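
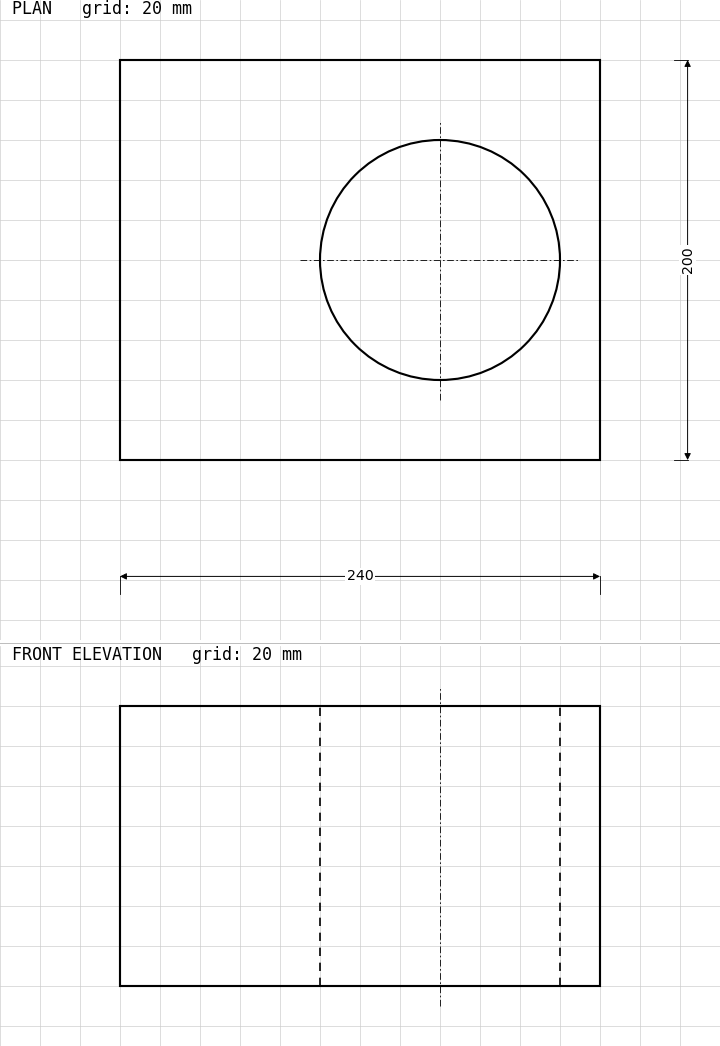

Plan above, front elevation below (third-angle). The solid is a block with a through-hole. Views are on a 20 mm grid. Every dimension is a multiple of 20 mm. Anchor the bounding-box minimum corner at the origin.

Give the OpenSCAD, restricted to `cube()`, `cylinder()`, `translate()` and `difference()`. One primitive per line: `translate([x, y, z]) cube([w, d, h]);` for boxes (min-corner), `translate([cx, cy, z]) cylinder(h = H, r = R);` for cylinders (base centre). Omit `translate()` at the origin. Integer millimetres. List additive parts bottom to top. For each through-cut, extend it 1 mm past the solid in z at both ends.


difference() {
  cube([240, 200, 140]);
  translate([160, 100, -1]) cylinder(h = 142, r = 60);
}


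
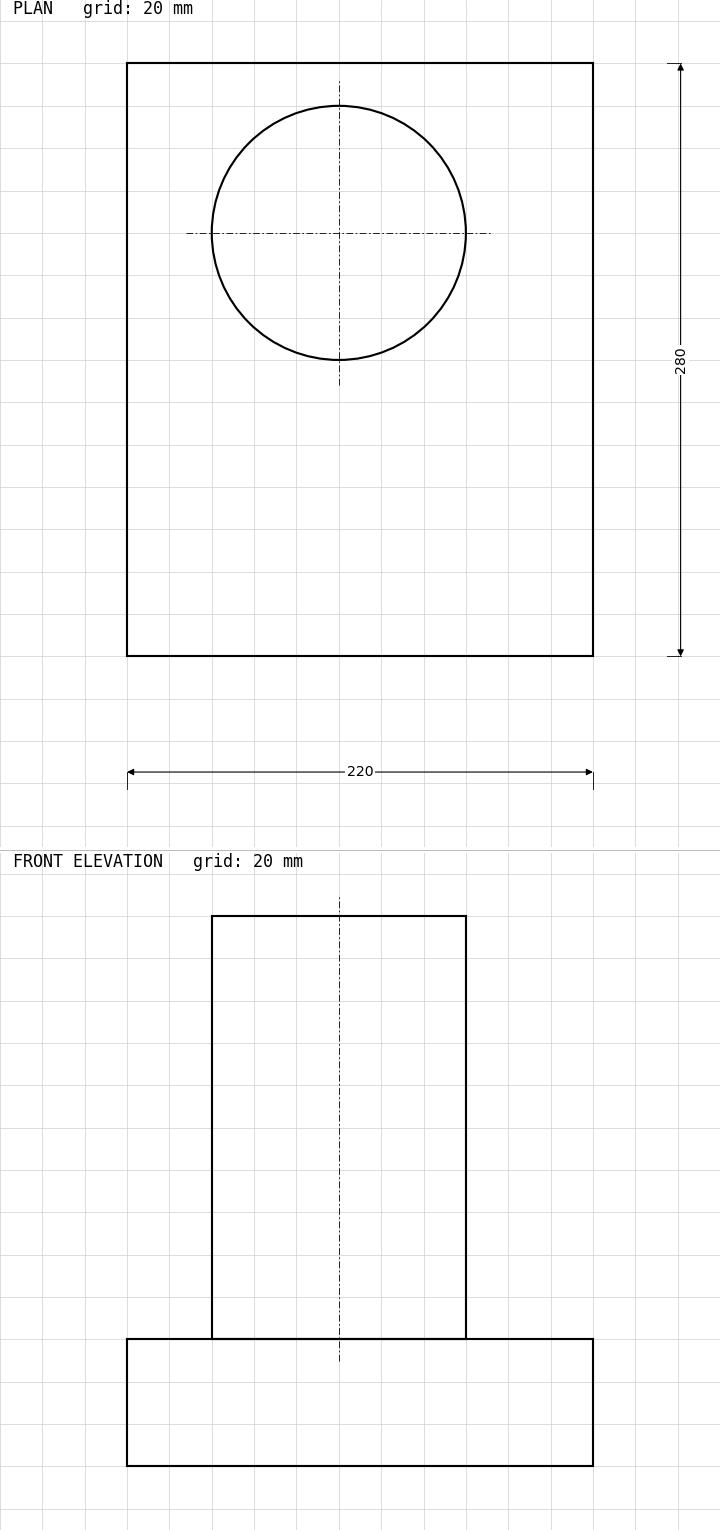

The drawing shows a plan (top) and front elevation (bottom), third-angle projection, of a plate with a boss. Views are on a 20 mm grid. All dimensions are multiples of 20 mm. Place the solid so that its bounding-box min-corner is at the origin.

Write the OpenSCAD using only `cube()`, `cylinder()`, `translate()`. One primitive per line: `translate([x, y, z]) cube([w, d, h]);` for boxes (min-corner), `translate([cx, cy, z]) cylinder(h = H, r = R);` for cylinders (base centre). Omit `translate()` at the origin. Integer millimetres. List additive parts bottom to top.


cube([220, 280, 60]);
translate([100, 200, 60]) cylinder(h = 200, r = 60);


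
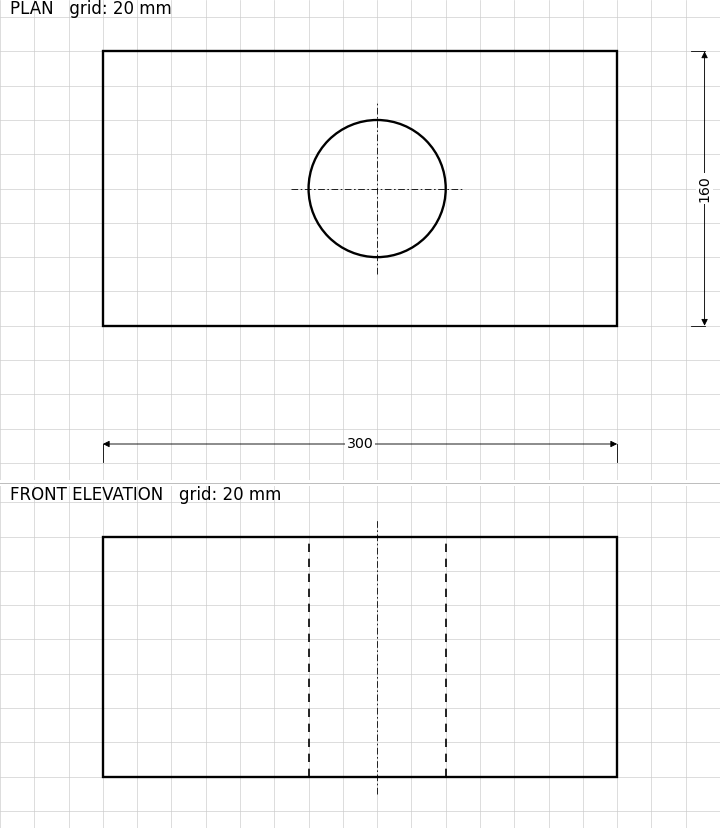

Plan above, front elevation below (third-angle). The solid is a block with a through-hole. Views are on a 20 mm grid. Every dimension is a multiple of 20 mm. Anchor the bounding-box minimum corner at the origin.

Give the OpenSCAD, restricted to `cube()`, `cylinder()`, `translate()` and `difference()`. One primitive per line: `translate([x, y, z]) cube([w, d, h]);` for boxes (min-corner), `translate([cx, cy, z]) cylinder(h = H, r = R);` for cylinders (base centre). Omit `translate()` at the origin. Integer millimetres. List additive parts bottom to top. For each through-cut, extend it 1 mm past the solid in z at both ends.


difference() {
  cube([300, 160, 140]);
  translate([160, 80, -1]) cylinder(h = 142, r = 40);
}


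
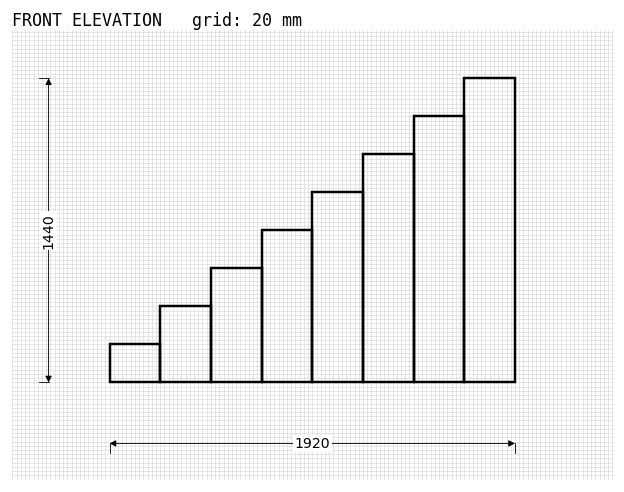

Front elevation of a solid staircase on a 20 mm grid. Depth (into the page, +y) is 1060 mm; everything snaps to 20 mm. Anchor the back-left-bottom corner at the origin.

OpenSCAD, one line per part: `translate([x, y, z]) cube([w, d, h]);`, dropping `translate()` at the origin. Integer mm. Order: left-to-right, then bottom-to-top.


cube([240, 1060, 180]);
translate([240, 0, 0]) cube([240, 1060, 360]);
translate([480, 0, 0]) cube([240, 1060, 540]);
translate([720, 0, 0]) cube([240, 1060, 720]);
translate([960, 0, 0]) cube([240, 1060, 900]);
translate([1200, 0, 0]) cube([240, 1060, 1080]);
translate([1440, 0, 0]) cube([240, 1060, 1260]);
translate([1680, 0, 0]) cube([240, 1060, 1440]);


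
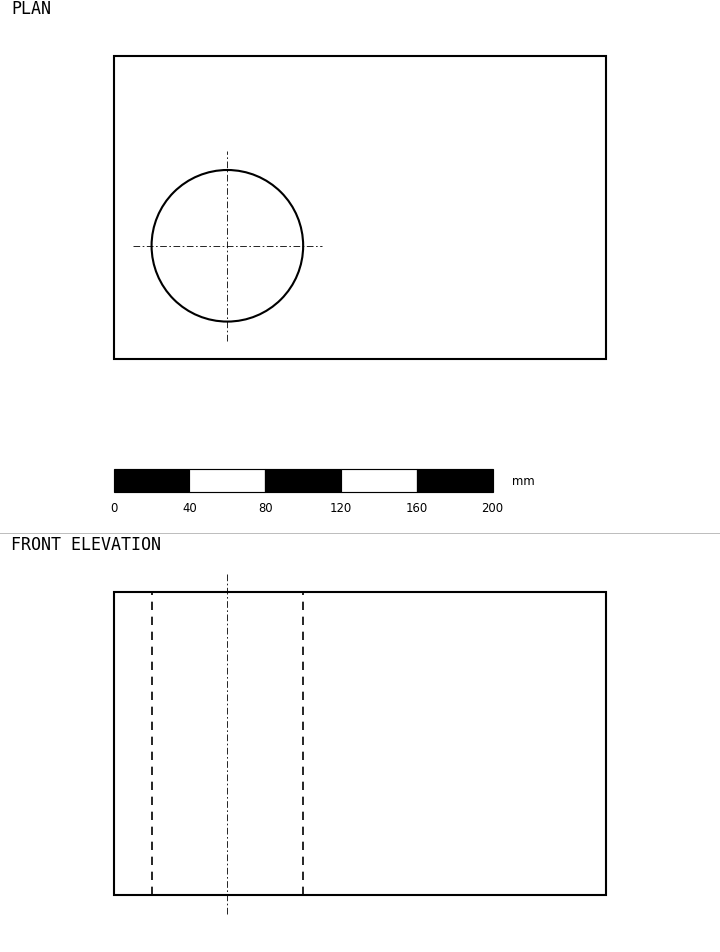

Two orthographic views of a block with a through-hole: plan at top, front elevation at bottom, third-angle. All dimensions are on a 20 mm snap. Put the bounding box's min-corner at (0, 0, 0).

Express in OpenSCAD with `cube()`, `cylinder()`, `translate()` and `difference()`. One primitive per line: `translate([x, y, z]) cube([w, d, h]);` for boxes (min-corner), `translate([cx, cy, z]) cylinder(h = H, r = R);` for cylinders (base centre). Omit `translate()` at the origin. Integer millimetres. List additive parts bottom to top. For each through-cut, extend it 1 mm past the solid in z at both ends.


difference() {
  cube([260, 160, 160]);
  translate([60, 60, -1]) cylinder(h = 162, r = 40);
}


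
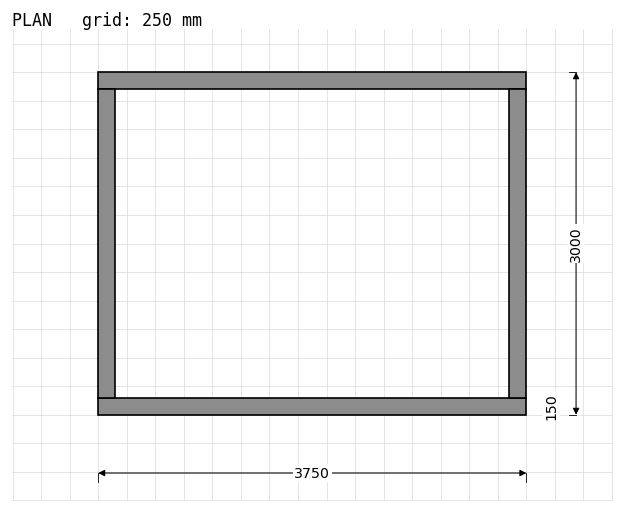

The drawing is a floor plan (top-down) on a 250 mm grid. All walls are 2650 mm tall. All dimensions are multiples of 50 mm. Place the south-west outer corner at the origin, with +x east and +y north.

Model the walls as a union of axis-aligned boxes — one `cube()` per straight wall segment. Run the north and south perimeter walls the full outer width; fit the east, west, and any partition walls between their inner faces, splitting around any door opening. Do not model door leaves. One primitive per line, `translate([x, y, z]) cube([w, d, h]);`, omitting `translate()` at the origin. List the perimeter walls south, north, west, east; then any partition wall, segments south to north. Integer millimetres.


cube([3750, 150, 2650]);
translate([0, 2850, 0]) cube([3750, 150, 2650]);
translate([0, 150, 0]) cube([150, 2700, 2650]);
translate([3600, 150, 0]) cube([150, 2700, 2650]);


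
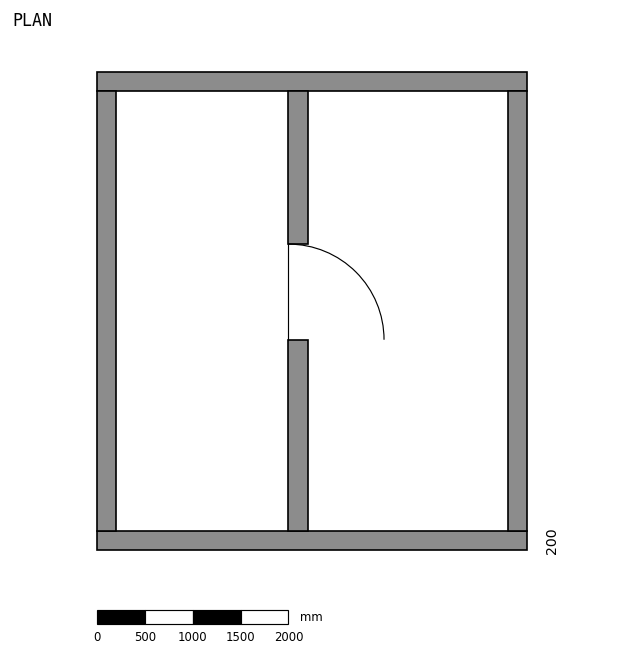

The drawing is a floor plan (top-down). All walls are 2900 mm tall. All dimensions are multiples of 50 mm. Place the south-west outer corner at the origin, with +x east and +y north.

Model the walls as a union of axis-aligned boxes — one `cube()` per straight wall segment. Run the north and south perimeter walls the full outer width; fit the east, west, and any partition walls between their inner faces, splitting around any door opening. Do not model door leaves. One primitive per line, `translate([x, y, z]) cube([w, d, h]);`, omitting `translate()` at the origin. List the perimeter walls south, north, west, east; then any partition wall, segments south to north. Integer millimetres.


cube([4500, 200, 2900]);
translate([0, 4800, 0]) cube([4500, 200, 2900]);
translate([0, 200, 0]) cube([200, 4600, 2900]);
translate([4300, 200, 0]) cube([200, 4600, 2900]);
translate([2000, 200, 0]) cube([200, 2000, 2900]);
translate([2000, 3200, 0]) cube([200, 1600, 2900]);


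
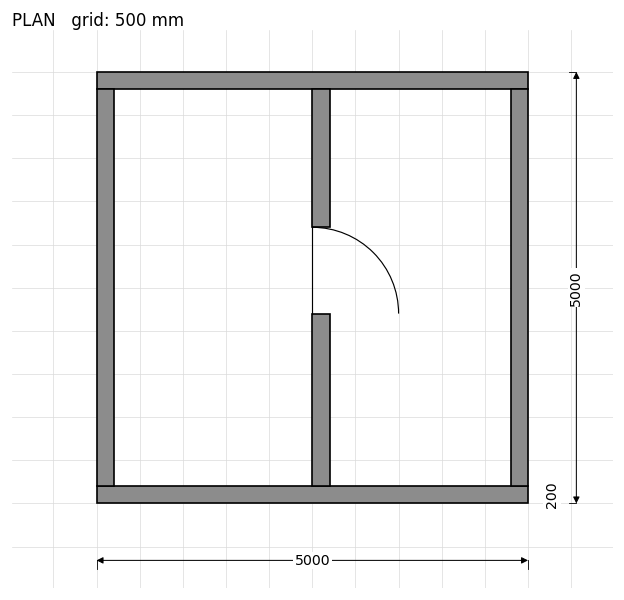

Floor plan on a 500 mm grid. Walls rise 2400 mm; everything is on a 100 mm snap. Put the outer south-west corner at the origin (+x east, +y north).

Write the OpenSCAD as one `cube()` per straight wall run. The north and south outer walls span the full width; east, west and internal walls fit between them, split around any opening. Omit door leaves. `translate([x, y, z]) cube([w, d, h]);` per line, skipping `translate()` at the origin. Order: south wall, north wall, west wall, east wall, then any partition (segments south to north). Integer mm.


cube([5000, 200, 2400]);
translate([0, 4800, 0]) cube([5000, 200, 2400]);
translate([0, 200, 0]) cube([200, 4600, 2400]);
translate([4800, 200, 0]) cube([200, 4600, 2400]);
translate([2500, 200, 0]) cube([200, 2000, 2400]);
translate([2500, 3200, 0]) cube([200, 1600, 2400]);


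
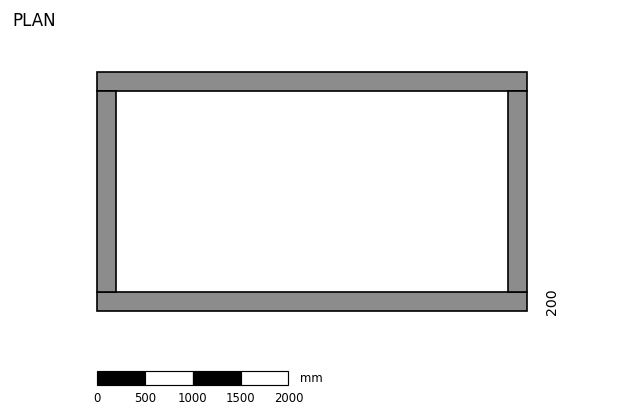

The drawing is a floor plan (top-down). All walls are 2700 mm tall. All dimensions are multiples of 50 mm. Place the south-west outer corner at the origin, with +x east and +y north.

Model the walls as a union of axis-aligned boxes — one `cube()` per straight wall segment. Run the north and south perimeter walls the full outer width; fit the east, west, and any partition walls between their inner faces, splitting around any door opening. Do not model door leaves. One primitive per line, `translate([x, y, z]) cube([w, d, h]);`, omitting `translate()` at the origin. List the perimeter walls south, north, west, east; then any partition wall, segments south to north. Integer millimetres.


cube([4500, 200, 2700]);
translate([0, 2300, 0]) cube([4500, 200, 2700]);
translate([0, 200, 0]) cube([200, 2100, 2700]);
translate([4300, 200, 0]) cube([200, 2100, 2700]);


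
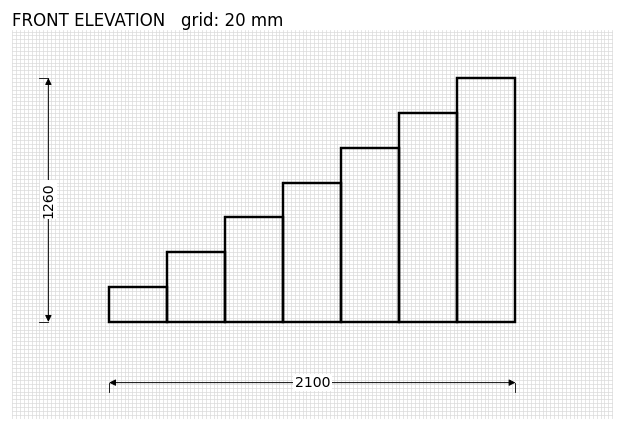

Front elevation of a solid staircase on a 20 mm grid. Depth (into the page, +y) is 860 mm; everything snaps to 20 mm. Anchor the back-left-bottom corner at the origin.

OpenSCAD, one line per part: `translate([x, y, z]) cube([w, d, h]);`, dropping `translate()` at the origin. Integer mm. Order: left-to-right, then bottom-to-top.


cube([300, 860, 180]);
translate([300, 0, 0]) cube([300, 860, 360]);
translate([600, 0, 0]) cube([300, 860, 540]);
translate([900, 0, 0]) cube([300, 860, 720]);
translate([1200, 0, 0]) cube([300, 860, 900]);
translate([1500, 0, 0]) cube([300, 860, 1080]);
translate([1800, 0, 0]) cube([300, 860, 1260]);


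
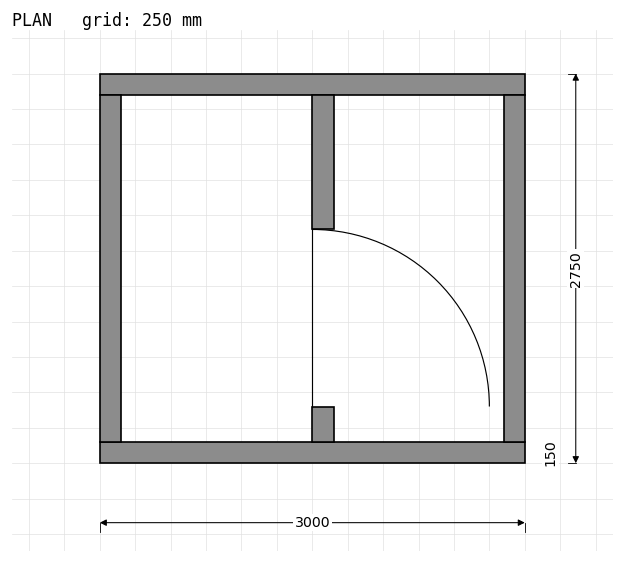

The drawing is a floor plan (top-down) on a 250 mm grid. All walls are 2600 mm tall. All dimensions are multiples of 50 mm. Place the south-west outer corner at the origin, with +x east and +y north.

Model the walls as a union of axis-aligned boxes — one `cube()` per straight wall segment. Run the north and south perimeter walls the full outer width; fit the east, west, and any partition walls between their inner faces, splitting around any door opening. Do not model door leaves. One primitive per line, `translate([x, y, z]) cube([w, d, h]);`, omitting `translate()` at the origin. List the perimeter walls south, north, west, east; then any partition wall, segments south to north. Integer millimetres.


cube([3000, 150, 2600]);
translate([0, 2600, 0]) cube([3000, 150, 2600]);
translate([0, 150, 0]) cube([150, 2450, 2600]);
translate([2850, 150, 0]) cube([150, 2450, 2600]);
translate([1500, 150, 0]) cube([150, 250, 2600]);
translate([1500, 1650, 0]) cube([150, 950, 2600]);


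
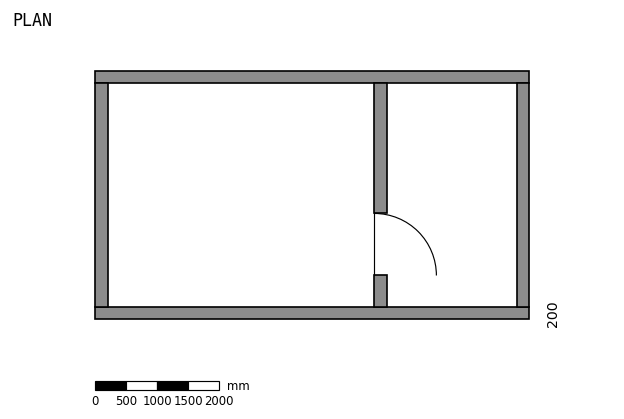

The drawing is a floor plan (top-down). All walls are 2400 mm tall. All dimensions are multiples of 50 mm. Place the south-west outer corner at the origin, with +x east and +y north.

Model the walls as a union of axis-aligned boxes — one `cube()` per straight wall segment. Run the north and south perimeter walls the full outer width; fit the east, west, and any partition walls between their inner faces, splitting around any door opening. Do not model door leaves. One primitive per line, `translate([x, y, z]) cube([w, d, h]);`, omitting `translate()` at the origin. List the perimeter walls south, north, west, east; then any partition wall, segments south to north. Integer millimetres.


cube([7000, 200, 2400]);
translate([0, 3800, 0]) cube([7000, 200, 2400]);
translate([0, 200, 0]) cube([200, 3600, 2400]);
translate([6800, 200, 0]) cube([200, 3600, 2400]);
translate([4500, 200, 0]) cube([200, 500, 2400]);
translate([4500, 1700, 0]) cube([200, 2100, 2400]);


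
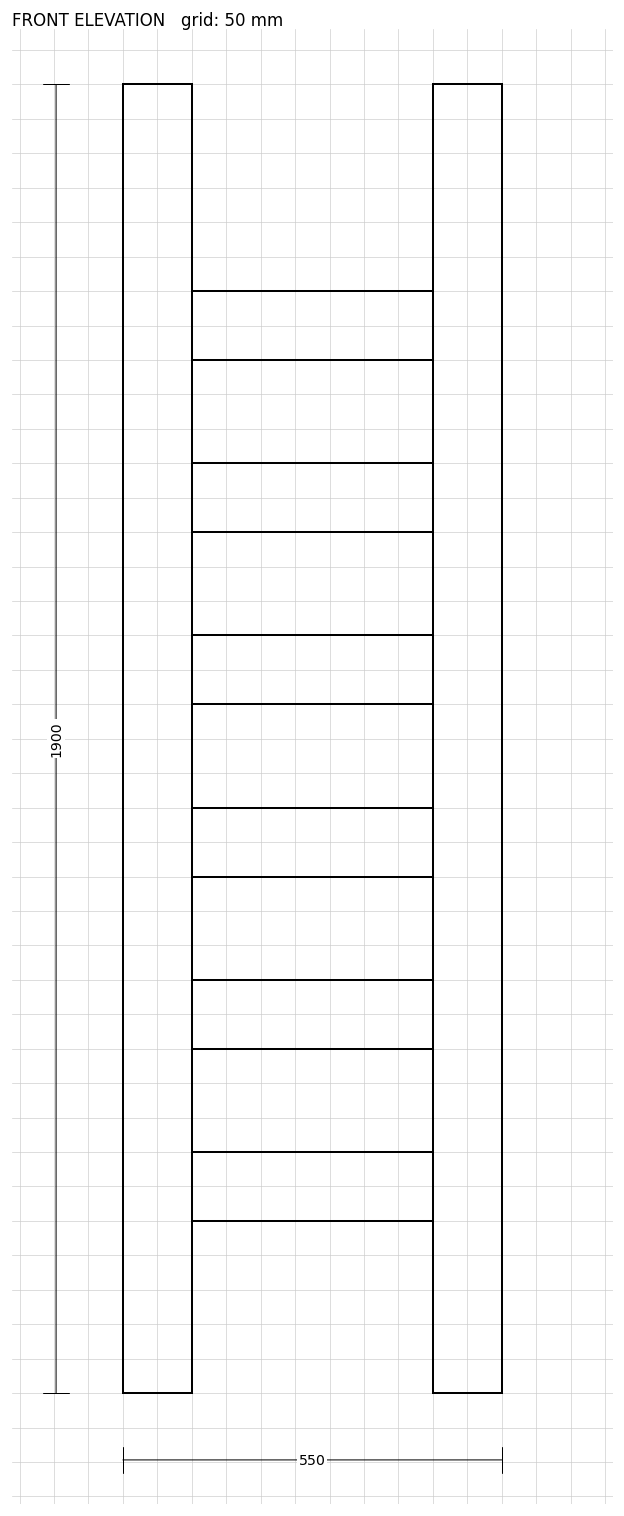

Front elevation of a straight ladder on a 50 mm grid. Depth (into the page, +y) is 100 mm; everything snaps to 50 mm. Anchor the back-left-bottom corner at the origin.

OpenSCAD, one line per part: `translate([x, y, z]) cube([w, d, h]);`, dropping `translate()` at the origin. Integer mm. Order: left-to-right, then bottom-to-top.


cube([100, 100, 1900]);
translate([100, 0, 250]) cube([350, 100, 100]);
translate([100, 0, 500]) cube([350, 100, 100]);
translate([100, 0, 750]) cube([350, 100, 100]);
translate([100, 0, 1000]) cube([350, 100, 100]);
translate([100, 0, 1250]) cube([350, 100, 100]);
translate([100, 0, 1500]) cube([350, 100, 100]);
translate([450, 0, 0]) cube([100, 100, 1900]);


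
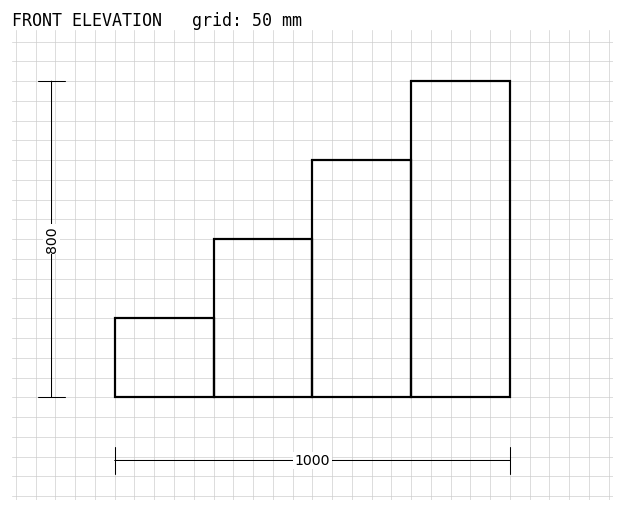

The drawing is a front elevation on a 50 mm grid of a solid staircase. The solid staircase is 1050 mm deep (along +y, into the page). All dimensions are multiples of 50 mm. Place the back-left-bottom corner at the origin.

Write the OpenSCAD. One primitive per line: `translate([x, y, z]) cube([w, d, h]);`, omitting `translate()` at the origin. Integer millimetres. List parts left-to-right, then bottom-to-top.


cube([250, 1050, 200]);
translate([250, 0, 0]) cube([250, 1050, 400]);
translate([500, 0, 0]) cube([250, 1050, 600]);
translate([750, 0, 0]) cube([250, 1050, 800]);


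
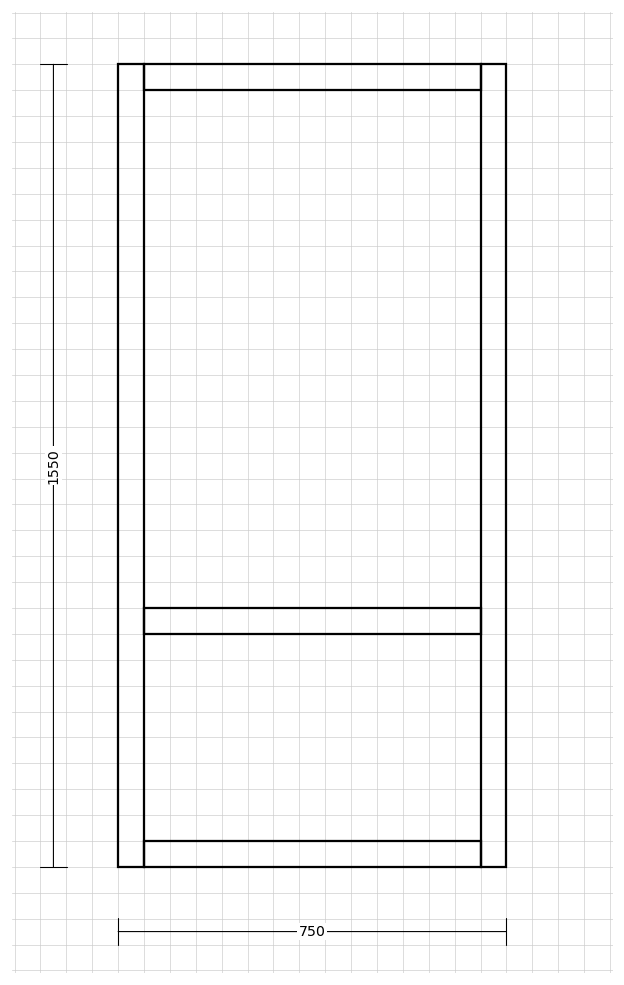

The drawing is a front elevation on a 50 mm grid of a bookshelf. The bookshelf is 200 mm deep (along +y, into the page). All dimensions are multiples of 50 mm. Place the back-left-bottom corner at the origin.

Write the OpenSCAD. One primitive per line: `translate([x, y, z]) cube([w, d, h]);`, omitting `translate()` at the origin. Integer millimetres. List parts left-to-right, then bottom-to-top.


cube([50, 200, 1550]);
translate([50, 0, 0]) cube([650, 200, 50]);
translate([50, 0, 450]) cube([650, 200, 50]);
translate([50, 0, 1500]) cube([650, 200, 50]);
translate([700, 0, 0]) cube([50, 200, 1550]);


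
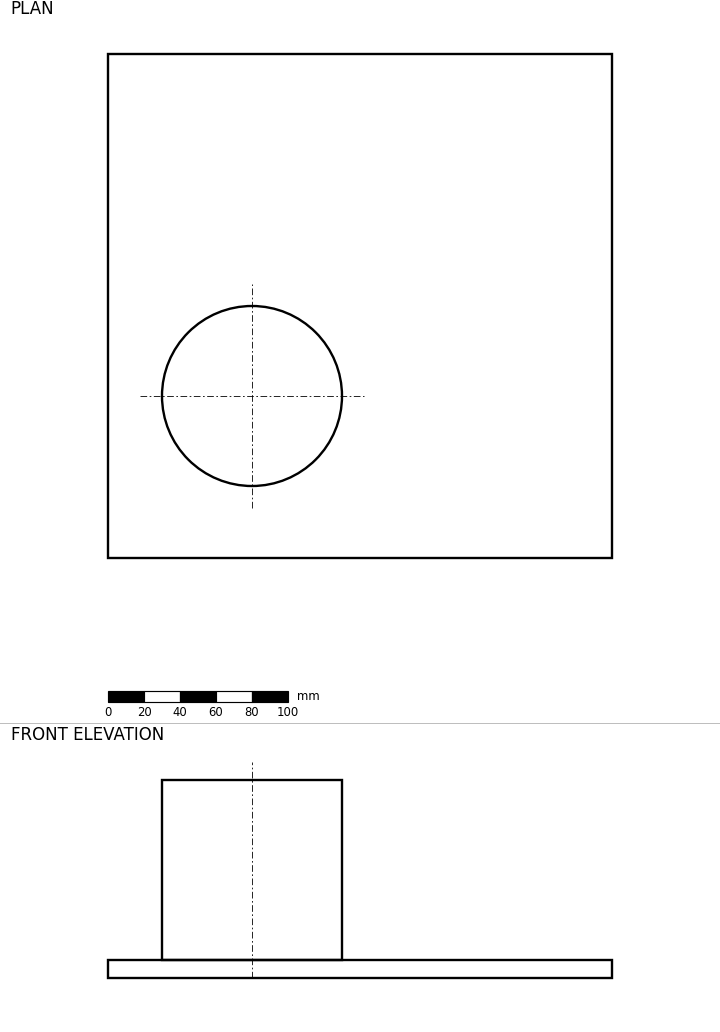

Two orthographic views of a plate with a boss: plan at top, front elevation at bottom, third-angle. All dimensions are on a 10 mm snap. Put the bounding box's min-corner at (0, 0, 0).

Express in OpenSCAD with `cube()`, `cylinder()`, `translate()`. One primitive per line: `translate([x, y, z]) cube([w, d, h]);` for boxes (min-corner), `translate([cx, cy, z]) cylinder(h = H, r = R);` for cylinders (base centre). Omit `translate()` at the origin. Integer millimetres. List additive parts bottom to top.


cube([280, 280, 10]);
translate([80, 90, 10]) cylinder(h = 100, r = 50);


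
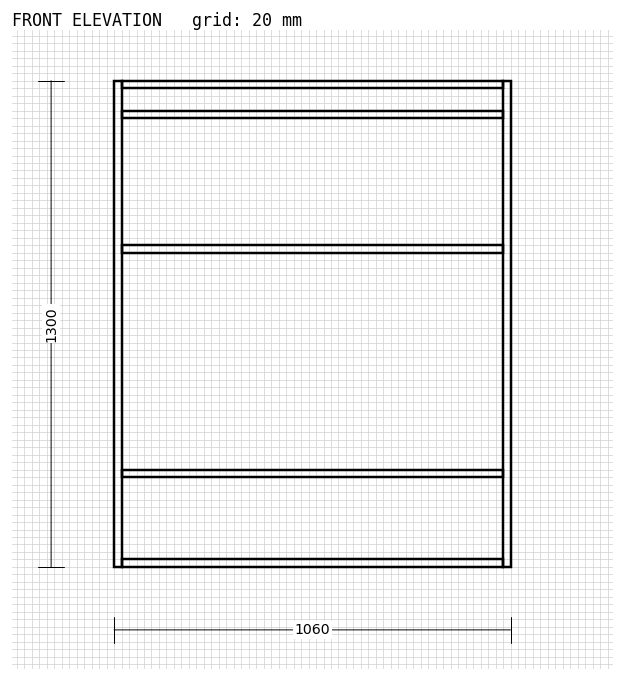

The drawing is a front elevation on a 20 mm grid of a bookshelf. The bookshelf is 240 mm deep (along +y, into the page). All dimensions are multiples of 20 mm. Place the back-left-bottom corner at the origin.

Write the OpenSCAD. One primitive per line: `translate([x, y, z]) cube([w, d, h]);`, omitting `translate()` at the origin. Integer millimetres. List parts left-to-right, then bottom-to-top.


cube([20, 240, 1300]);
translate([20, 0, 0]) cube([1020, 240, 20]);
translate([20, 0, 240]) cube([1020, 240, 20]);
translate([20, 0, 840]) cube([1020, 240, 20]);
translate([20, 0, 1200]) cube([1020, 240, 20]);
translate([20, 0, 1280]) cube([1020, 240, 20]);
translate([1040, 0, 0]) cube([20, 240, 1300]);


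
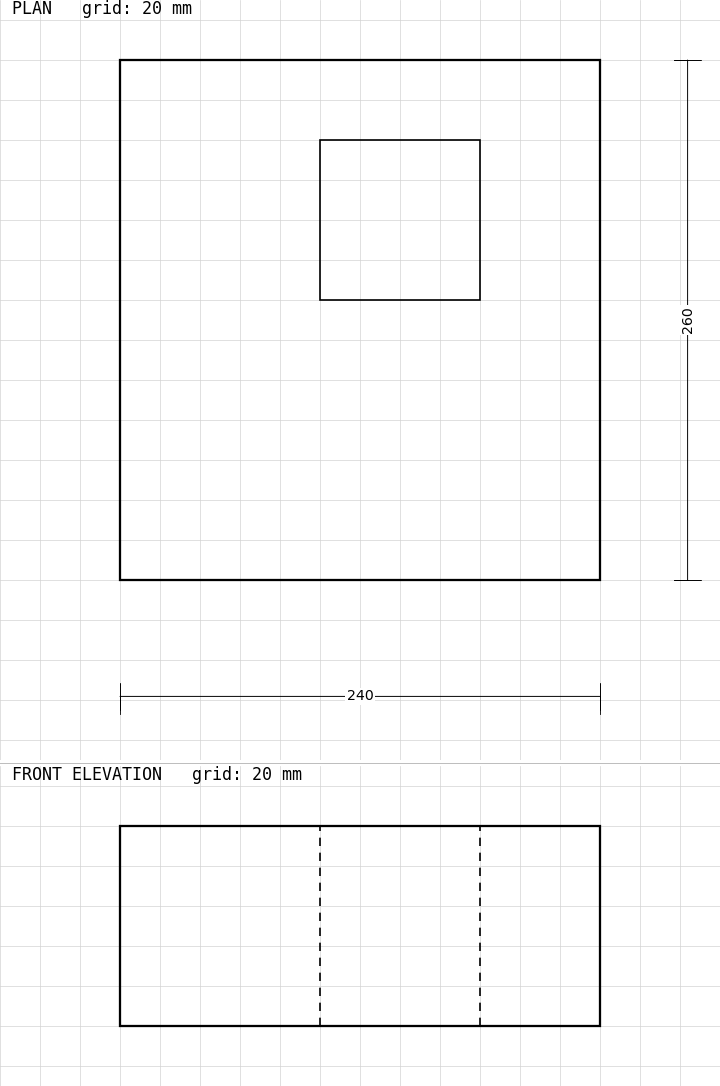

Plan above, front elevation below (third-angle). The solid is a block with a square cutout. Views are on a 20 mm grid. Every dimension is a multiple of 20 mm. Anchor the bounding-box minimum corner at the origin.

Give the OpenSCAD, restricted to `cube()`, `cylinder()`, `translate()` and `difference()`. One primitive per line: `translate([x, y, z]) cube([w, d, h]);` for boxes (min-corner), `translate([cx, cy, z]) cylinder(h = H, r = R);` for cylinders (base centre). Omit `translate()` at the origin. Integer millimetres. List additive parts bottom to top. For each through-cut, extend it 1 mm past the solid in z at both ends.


difference() {
  cube([240, 260, 100]);
  translate([100, 140, -1]) cube([80, 80, 102]);
}


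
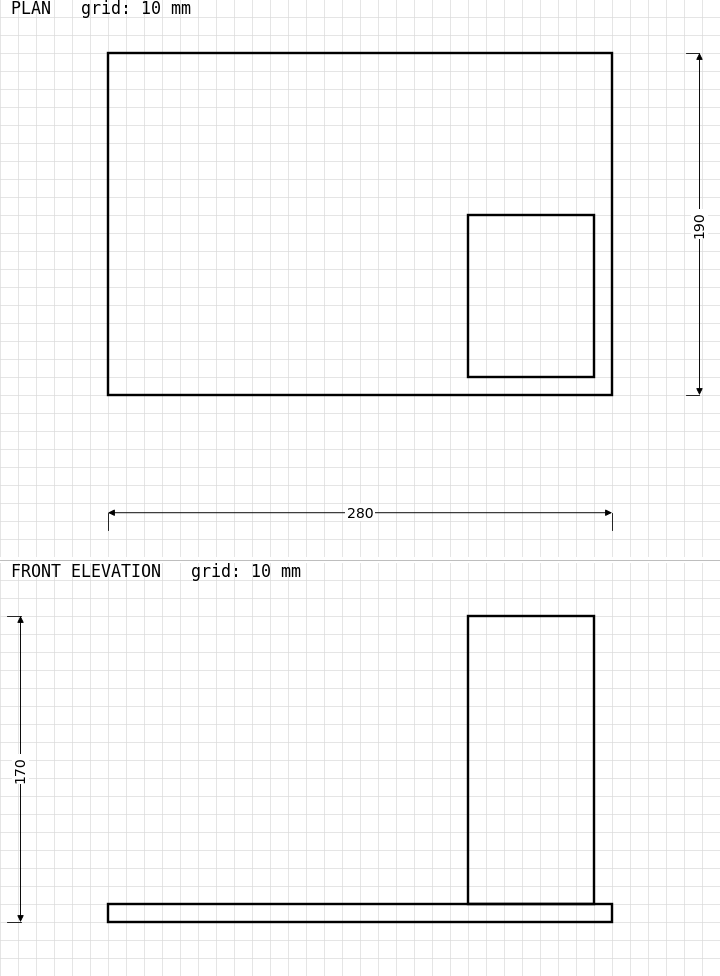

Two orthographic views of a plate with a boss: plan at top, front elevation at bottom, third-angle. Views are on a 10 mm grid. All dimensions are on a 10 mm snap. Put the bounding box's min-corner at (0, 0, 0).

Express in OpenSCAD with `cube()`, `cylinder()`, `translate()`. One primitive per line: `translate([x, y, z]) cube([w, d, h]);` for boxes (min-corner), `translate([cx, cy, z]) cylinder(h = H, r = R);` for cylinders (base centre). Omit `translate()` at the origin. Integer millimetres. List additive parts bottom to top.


cube([280, 190, 10]);
translate([200, 10, 10]) cube([70, 90, 160]);


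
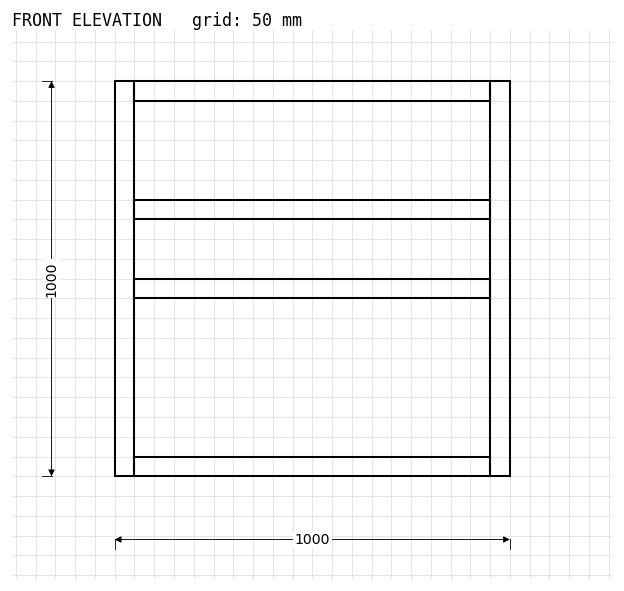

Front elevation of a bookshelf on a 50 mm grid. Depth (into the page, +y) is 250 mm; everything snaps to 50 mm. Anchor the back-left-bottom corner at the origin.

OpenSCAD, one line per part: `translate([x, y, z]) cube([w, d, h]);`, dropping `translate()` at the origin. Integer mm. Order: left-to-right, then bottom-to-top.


cube([50, 250, 1000]);
translate([50, 0, 0]) cube([900, 250, 50]);
translate([50, 0, 450]) cube([900, 250, 50]);
translate([50, 0, 650]) cube([900, 250, 50]);
translate([50, 0, 950]) cube([900, 250, 50]);
translate([950, 0, 0]) cube([50, 250, 1000]);


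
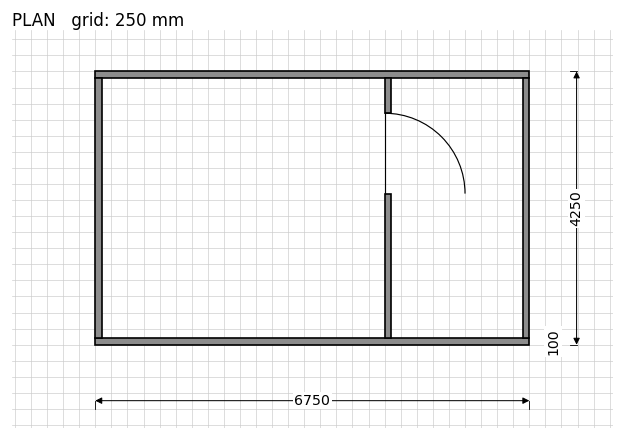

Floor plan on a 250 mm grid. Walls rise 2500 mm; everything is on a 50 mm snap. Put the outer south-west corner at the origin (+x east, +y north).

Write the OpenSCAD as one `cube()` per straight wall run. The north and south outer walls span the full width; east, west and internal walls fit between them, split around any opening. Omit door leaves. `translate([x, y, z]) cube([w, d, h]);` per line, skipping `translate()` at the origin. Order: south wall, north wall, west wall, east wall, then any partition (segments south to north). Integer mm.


cube([6750, 100, 2500]);
translate([0, 4150, 0]) cube([6750, 100, 2500]);
translate([0, 100, 0]) cube([100, 4050, 2500]);
translate([6650, 100, 0]) cube([100, 4050, 2500]);
translate([4500, 100, 0]) cube([100, 2250, 2500]);
translate([4500, 3600, 0]) cube([100, 550, 2500]);


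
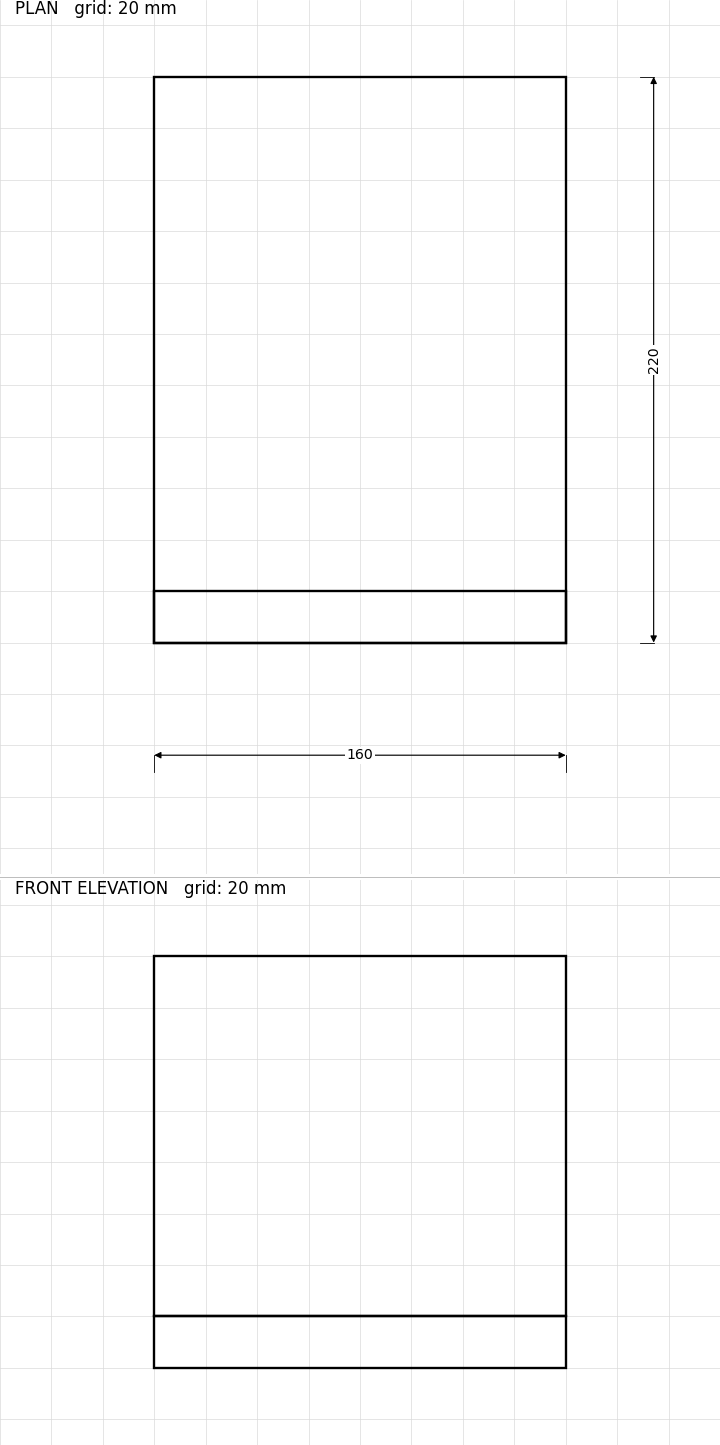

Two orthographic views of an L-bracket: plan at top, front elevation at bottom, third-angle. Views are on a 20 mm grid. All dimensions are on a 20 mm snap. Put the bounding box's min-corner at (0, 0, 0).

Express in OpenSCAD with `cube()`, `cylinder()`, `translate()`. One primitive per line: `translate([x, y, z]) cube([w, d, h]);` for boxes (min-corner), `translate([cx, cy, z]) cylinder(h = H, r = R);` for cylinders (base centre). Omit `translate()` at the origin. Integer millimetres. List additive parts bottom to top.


cube([160, 220, 20]);
translate([0, 0, 20]) cube([160, 20, 140]);


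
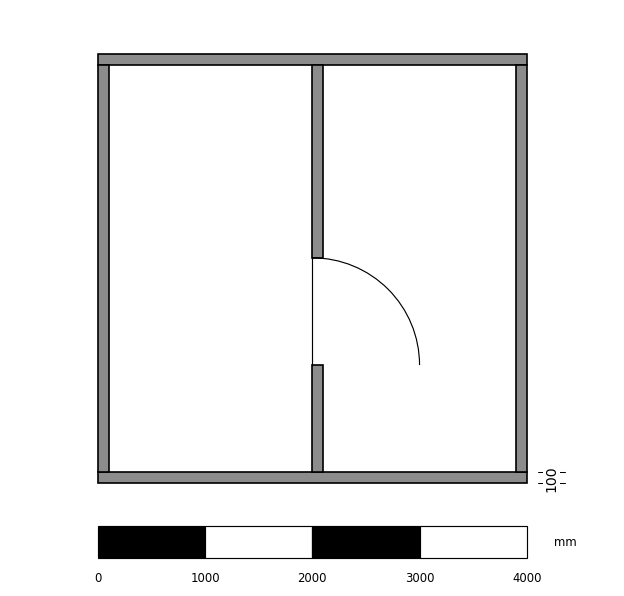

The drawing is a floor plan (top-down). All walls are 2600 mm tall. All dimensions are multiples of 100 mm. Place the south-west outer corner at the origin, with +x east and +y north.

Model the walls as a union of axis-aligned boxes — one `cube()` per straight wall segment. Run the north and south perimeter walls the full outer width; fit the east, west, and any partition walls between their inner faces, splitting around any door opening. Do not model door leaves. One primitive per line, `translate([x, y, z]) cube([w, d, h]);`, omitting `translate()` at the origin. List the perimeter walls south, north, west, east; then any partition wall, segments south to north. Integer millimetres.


cube([4000, 100, 2600]);
translate([0, 3900, 0]) cube([4000, 100, 2600]);
translate([0, 100, 0]) cube([100, 3800, 2600]);
translate([3900, 100, 0]) cube([100, 3800, 2600]);
translate([2000, 100, 0]) cube([100, 1000, 2600]);
translate([2000, 2100, 0]) cube([100, 1800, 2600]);


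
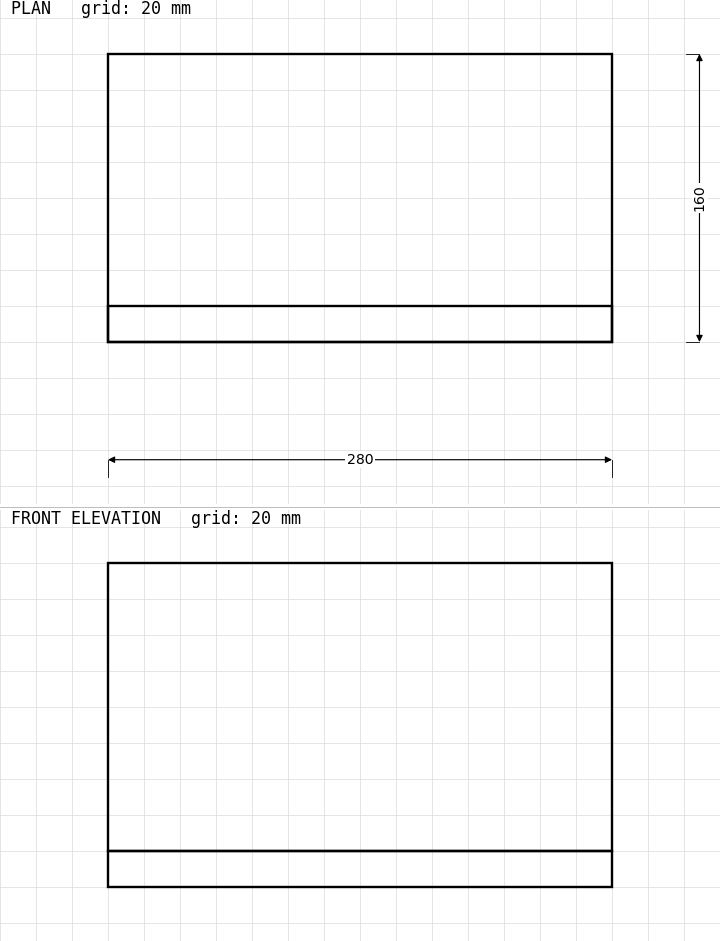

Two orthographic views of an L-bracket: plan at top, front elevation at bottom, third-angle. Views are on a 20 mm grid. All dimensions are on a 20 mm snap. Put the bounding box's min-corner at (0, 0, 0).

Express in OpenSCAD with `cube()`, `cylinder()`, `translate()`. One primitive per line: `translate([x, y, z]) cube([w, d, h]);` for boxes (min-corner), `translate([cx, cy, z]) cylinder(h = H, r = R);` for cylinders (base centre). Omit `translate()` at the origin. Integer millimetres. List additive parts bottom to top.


cube([280, 160, 20]);
translate([0, 0, 20]) cube([280, 20, 160]);


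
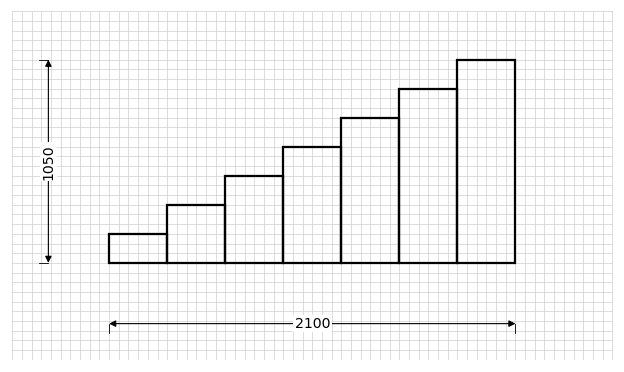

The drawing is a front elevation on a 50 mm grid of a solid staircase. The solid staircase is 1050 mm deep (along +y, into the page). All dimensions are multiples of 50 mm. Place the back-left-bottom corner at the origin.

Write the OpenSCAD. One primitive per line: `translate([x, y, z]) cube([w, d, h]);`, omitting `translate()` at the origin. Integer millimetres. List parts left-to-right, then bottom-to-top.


cube([300, 1050, 150]);
translate([300, 0, 0]) cube([300, 1050, 300]);
translate([600, 0, 0]) cube([300, 1050, 450]);
translate([900, 0, 0]) cube([300, 1050, 600]);
translate([1200, 0, 0]) cube([300, 1050, 750]);
translate([1500, 0, 0]) cube([300, 1050, 900]);
translate([1800, 0, 0]) cube([300, 1050, 1050]);


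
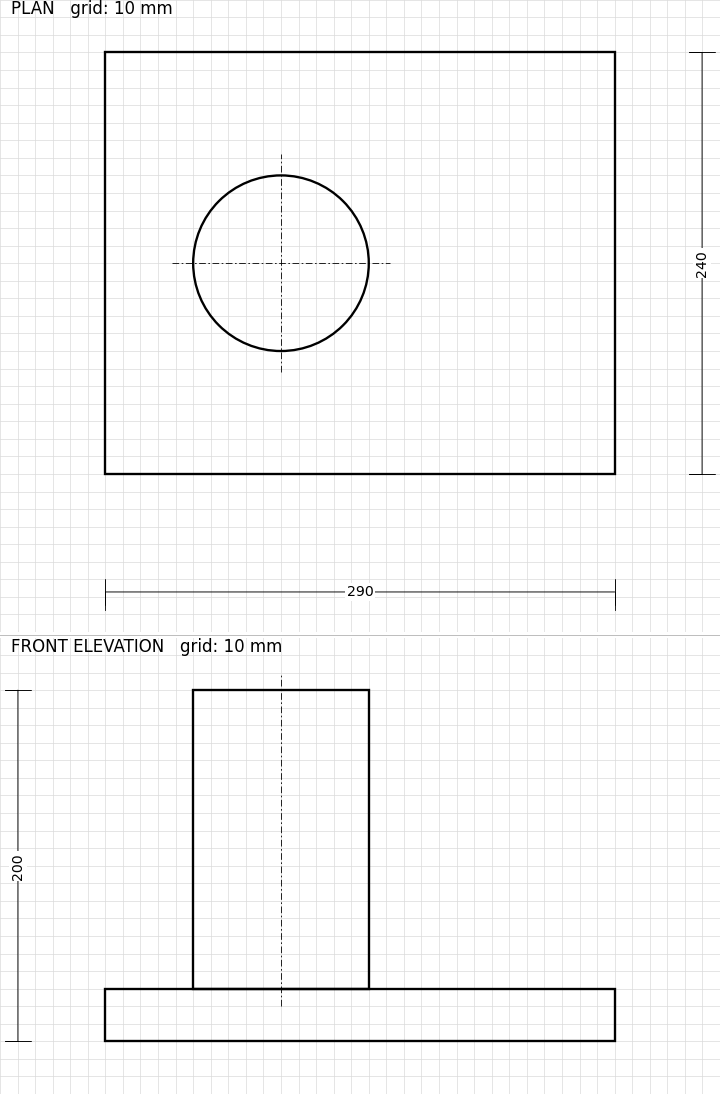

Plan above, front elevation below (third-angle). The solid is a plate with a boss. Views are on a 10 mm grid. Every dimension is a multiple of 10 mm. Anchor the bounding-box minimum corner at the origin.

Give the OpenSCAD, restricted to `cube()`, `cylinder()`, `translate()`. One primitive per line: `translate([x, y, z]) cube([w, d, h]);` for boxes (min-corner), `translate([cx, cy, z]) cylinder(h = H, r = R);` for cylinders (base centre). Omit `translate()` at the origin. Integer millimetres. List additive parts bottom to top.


cube([290, 240, 30]);
translate([100, 120, 30]) cylinder(h = 170, r = 50);


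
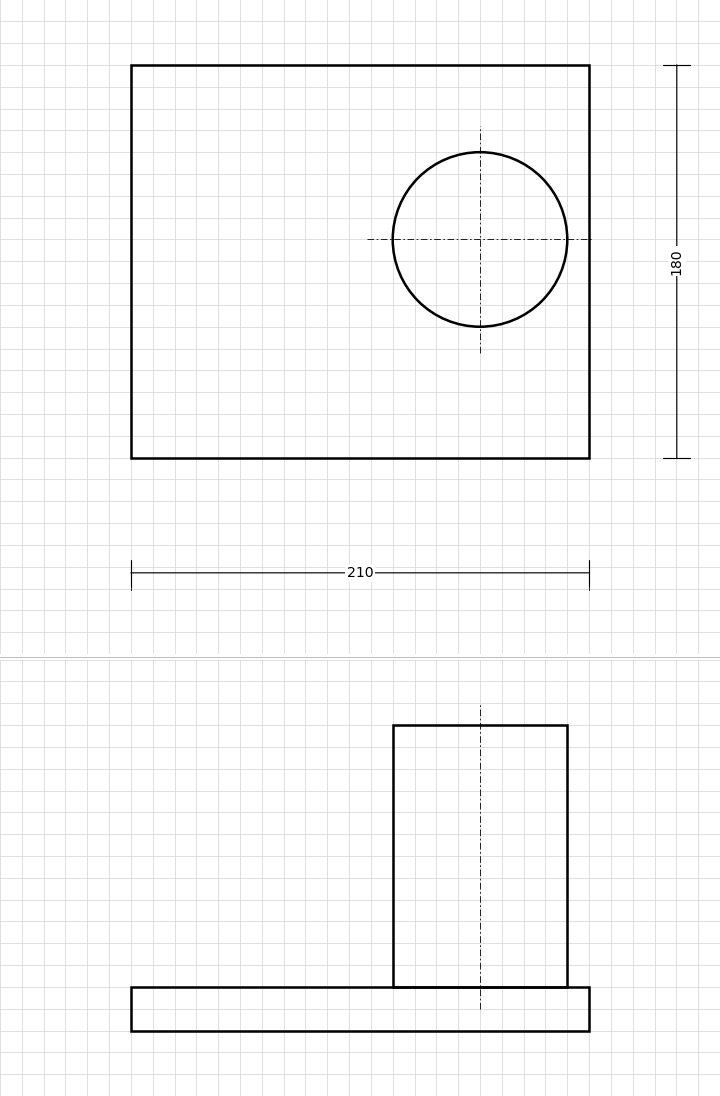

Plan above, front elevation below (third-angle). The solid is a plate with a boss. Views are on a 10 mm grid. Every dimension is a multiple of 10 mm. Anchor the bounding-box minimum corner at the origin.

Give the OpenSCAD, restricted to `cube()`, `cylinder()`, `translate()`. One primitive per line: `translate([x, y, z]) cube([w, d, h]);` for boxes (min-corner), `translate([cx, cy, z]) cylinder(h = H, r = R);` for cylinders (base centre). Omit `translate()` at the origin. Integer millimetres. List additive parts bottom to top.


cube([210, 180, 20]);
translate([160, 100, 20]) cylinder(h = 120, r = 40);


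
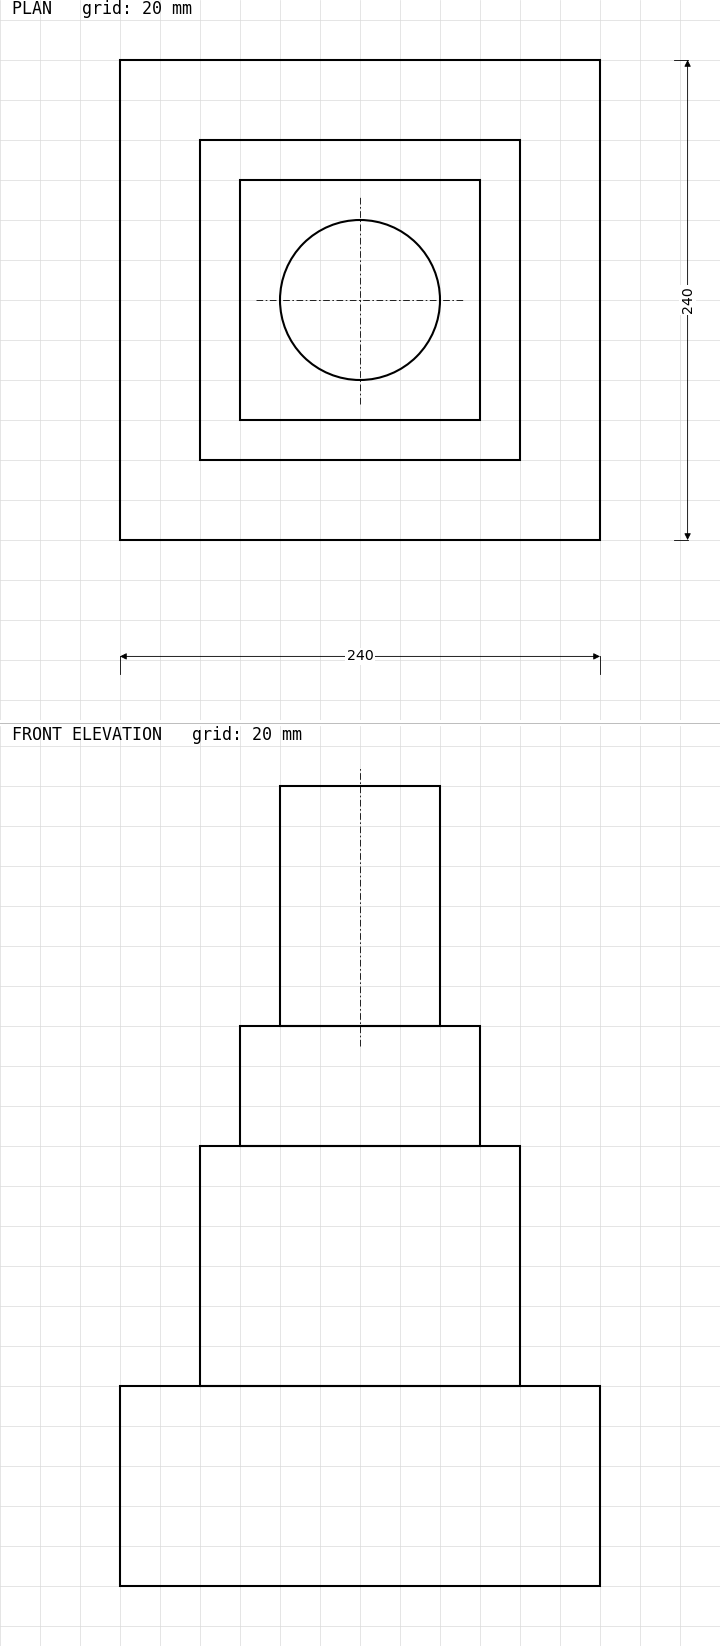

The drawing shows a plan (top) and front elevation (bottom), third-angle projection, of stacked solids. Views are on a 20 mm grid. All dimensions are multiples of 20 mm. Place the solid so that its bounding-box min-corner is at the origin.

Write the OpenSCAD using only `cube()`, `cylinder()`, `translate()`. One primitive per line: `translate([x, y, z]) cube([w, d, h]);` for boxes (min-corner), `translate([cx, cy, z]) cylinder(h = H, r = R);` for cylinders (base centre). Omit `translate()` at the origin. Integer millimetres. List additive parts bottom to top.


cube([240, 240, 100]);
translate([40, 40, 100]) cube([160, 160, 120]);
translate([60, 60, 220]) cube([120, 120, 60]);
translate([120, 120, 280]) cylinder(h = 120, r = 40);


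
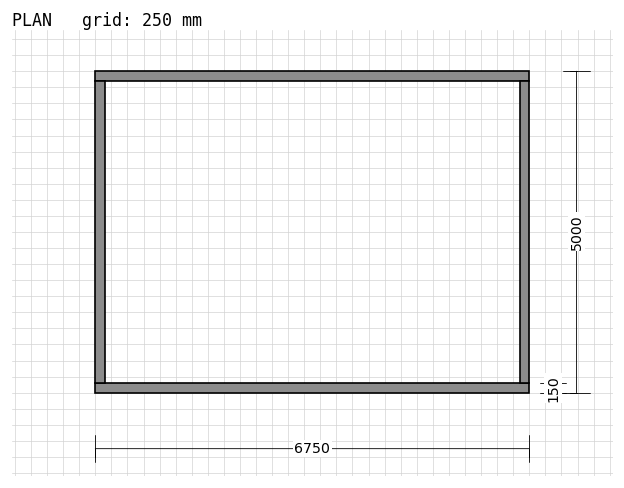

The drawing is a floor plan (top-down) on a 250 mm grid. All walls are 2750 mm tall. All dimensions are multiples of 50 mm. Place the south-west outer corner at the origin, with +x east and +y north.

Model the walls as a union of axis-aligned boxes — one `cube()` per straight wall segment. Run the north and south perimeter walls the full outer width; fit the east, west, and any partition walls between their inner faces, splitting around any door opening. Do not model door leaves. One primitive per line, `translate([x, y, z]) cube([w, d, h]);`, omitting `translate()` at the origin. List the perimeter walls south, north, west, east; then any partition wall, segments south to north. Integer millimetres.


cube([6750, 150, 2750]);
translate([0, 4850, 0]) cube([6750, 150, 2750]);
translate([0, 150, 0]) cube([150, 4700, 2750]);
translate([6600, 150, 0]) cube([150, 4700, 2750]);


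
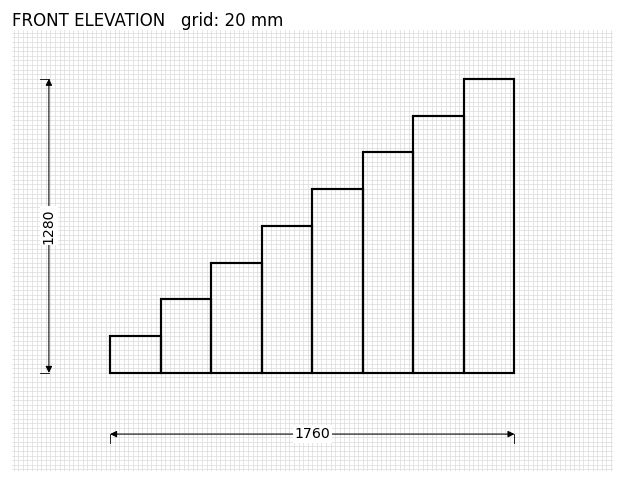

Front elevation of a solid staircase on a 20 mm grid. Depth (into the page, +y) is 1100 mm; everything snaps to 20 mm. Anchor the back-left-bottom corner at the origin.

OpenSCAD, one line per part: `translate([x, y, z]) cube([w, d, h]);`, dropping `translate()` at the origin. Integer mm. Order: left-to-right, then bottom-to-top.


cube([220, 1100, 160]);
translate([220, 0, 0]) cube([220, 1100, 320]);
translate([440, 0, 0]) cube([220, 1100, 480]);
translate([660, 0, 0]) cube([220, 1100, 640]);
translate([880, 0, 0]) cube([220, 1100, 800]);
translate([1100, 0, 0]) cube([220, 1100, 960]);
translate([1320, 0, 0]) cube([220, 1100, 1120]);
translate([1540, 0, 0]) cube([220, 1100, 1280]);


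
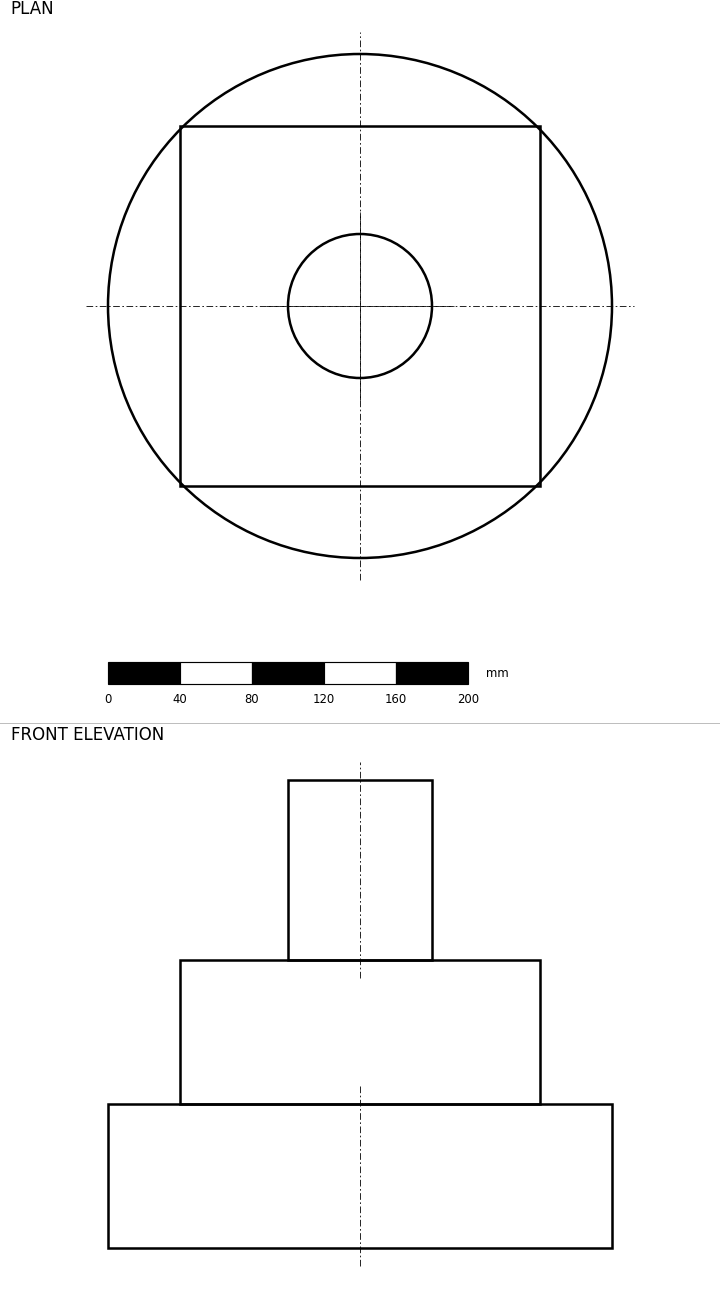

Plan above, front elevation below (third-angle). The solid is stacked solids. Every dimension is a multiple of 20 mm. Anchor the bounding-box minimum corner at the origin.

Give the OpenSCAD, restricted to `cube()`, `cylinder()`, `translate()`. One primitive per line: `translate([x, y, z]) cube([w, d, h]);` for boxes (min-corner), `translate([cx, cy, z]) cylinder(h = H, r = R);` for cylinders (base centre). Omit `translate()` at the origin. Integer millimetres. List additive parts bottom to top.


translate([140, 140, 0]) cylinder(h = 80, r = 140);
translate([40, 40, 80]) cube([200, 200, 80]);
translate([140, 140, 160]) cylinder(h = 100, r = 40);


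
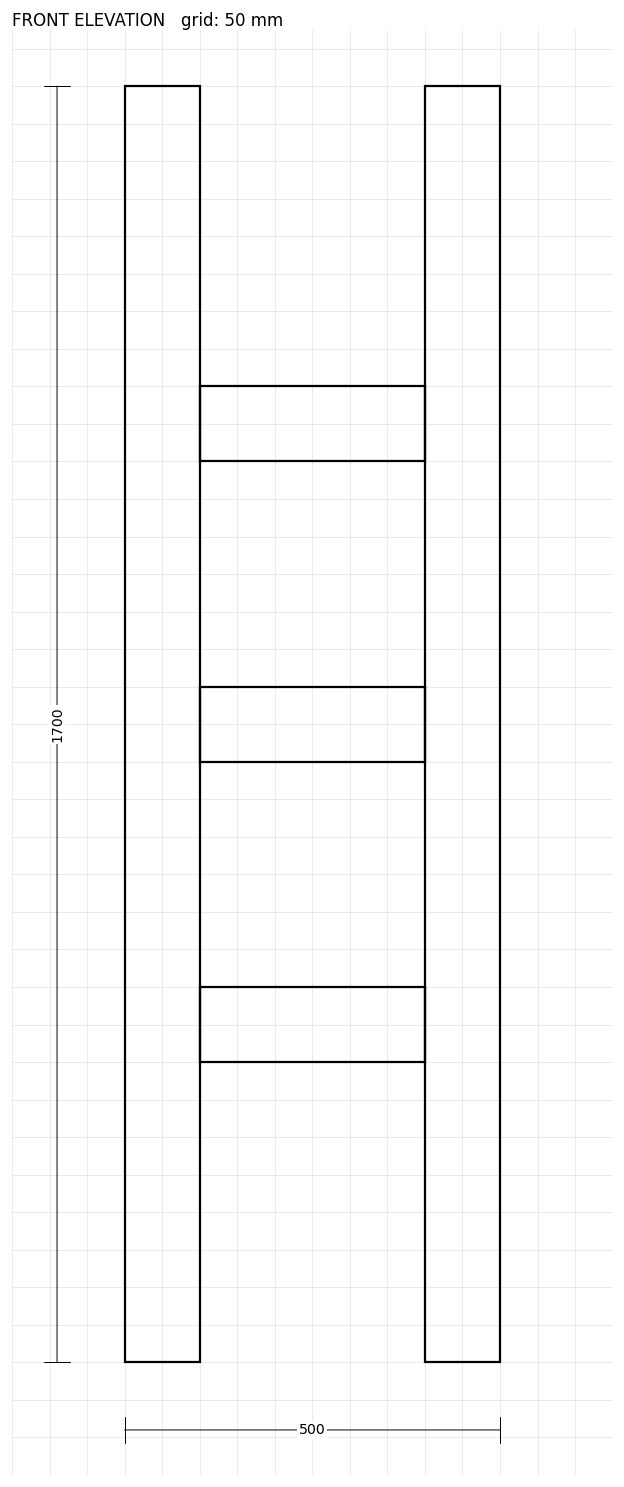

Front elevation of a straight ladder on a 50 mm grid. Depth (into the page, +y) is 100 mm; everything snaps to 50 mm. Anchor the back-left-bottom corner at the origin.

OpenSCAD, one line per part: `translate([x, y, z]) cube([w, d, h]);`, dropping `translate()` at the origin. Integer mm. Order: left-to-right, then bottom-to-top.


cube([100, 100, 1700]);
translate([100, 0, 400]) cube([300, 100, 100]);
translate([100, 0, 800]) cube([300, 100, 100]);
translate([100, 0, 1200]) cube([300, 100, 100]);
translate([400, 0, 0]) cube([100, 100, 1700]);


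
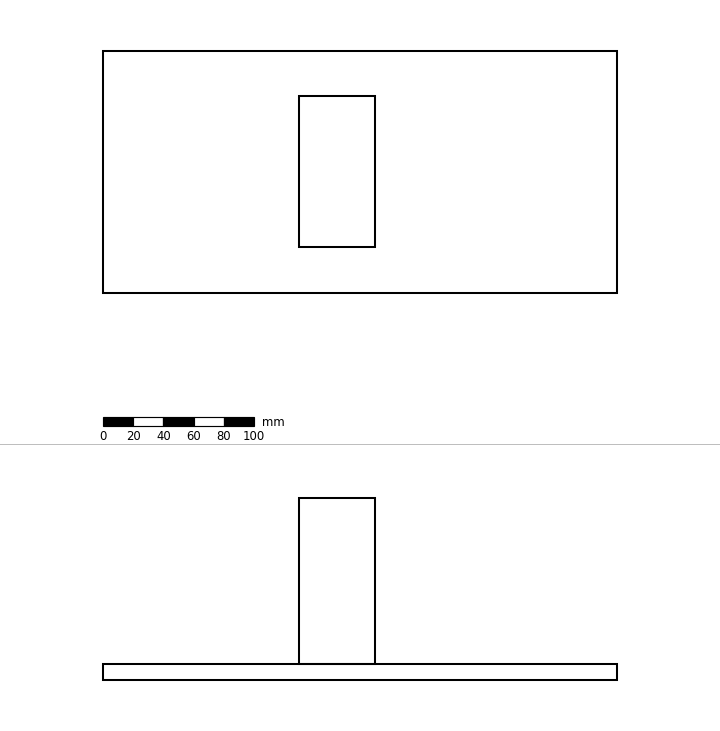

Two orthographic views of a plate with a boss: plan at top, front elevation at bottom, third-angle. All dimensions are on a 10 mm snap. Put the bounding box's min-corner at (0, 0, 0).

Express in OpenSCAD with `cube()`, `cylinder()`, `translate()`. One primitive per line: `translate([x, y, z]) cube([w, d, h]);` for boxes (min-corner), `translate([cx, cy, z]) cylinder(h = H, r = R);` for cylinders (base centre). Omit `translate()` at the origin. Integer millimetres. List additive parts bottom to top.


cube([340, 160, 10]);
translate([130, 30, 10]) cube([50, 100, 110]);


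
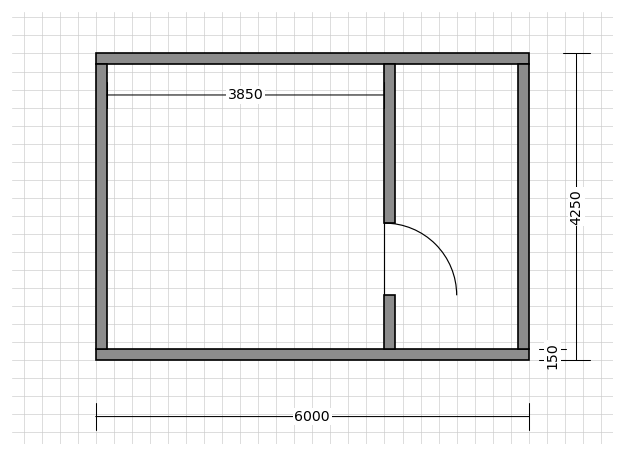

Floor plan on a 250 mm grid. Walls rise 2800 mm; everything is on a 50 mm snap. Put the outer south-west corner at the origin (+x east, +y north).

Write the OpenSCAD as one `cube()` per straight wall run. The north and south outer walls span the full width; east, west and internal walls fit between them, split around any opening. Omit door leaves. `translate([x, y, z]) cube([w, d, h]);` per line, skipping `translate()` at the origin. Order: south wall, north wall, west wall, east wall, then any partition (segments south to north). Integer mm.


cube([6000, 150, 2800]);
translate([0, 4100, 0]) cube([6000, 150, 2800]);
translate([0, 150, 0]) cube([150, 3950, 2800]);
translate([5850, 150, 0]) cube([150, 3950, 2800]);
translate([4000, 150, 0]) cube([150, 750, 2800]);
translate([4000, 1900, 0]) cube([150, 2200, 2800]);


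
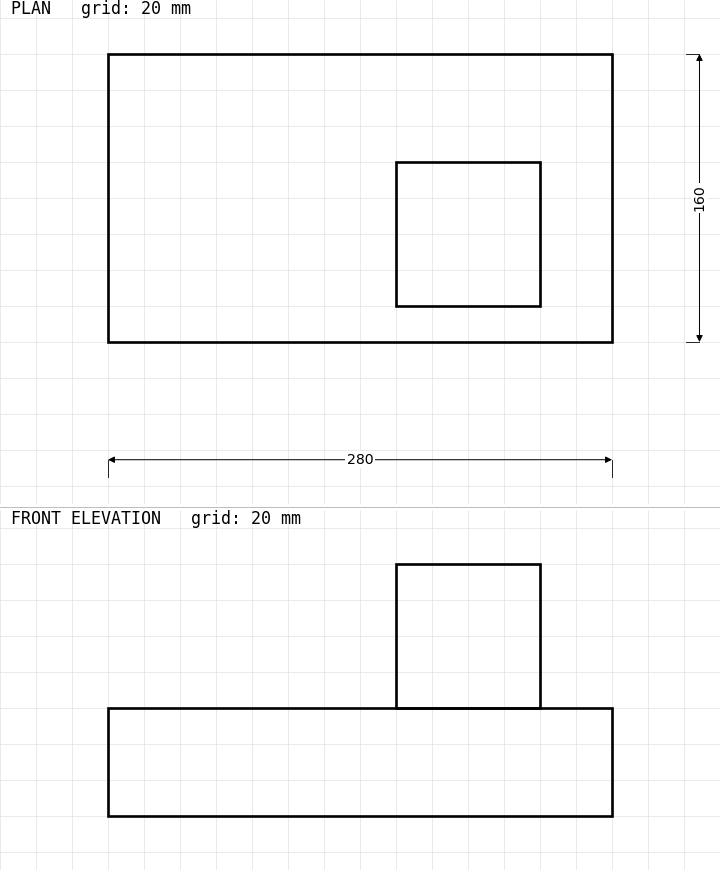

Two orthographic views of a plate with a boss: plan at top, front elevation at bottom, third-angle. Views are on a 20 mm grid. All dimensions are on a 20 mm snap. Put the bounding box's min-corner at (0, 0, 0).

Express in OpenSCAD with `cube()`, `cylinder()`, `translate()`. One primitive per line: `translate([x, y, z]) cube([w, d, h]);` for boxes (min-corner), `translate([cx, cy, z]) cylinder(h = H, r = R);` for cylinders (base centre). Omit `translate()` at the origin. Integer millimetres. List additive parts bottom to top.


cube([280, 160, 60]);
translate([160, 20, 60]) cube([80, 80, 80]);


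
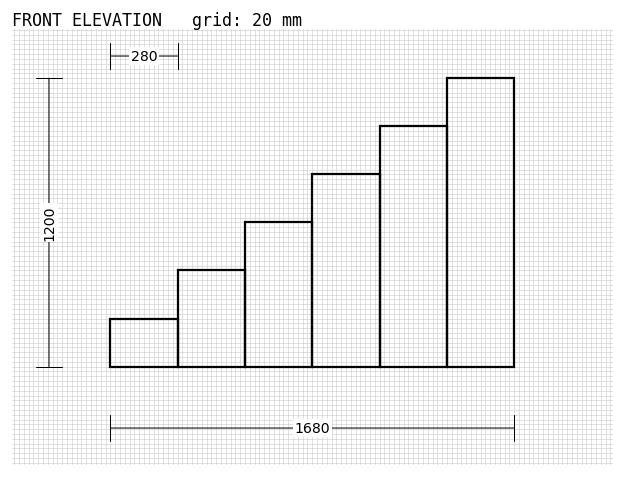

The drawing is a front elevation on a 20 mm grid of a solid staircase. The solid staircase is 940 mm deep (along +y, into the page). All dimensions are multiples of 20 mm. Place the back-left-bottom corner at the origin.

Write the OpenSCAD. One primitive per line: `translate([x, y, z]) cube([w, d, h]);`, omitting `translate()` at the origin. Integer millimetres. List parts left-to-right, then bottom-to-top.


cube([280, 940, 200]);
translate([280, 0, 0]) cube([280, 940, 400]);
translate([560, 0, 0]) cube([280, 940, 600]);
translate([840, 0, 0]) cube([280, 940, 800]);
translate([1120, 0, 0]) cube([280, 940, 1000]);
translate([1400, 0, 0]) cube([280, 940, 1200]);


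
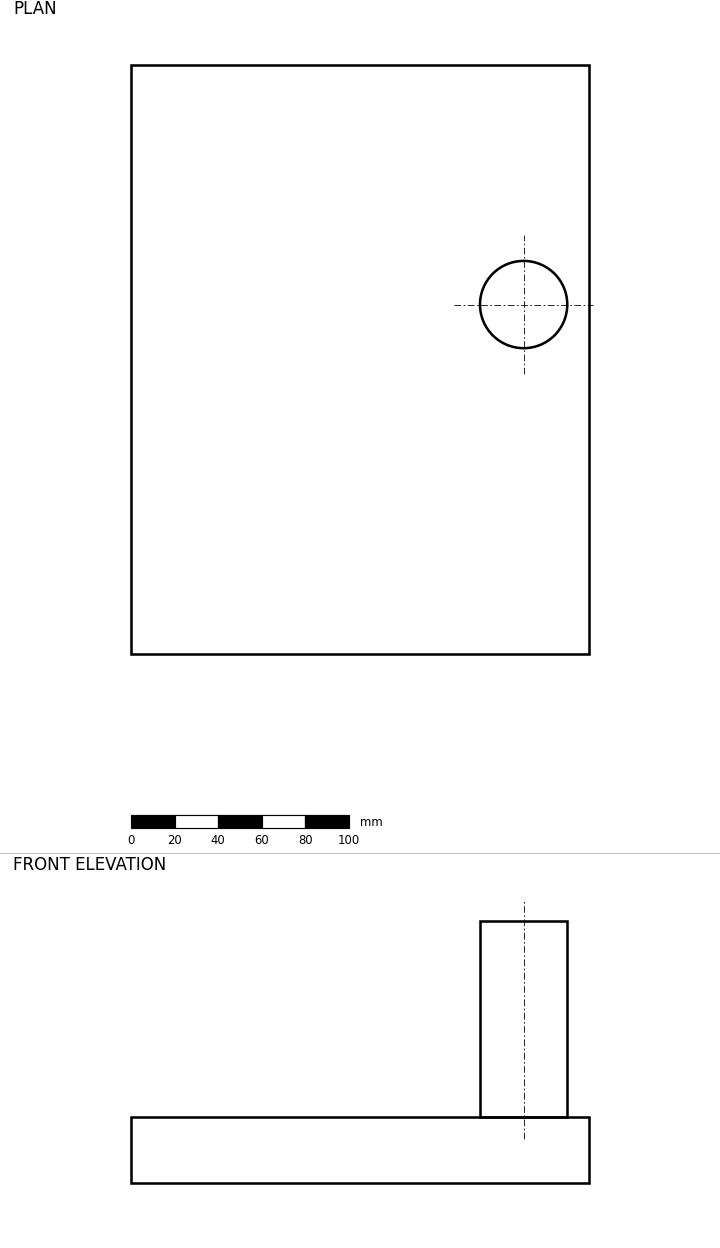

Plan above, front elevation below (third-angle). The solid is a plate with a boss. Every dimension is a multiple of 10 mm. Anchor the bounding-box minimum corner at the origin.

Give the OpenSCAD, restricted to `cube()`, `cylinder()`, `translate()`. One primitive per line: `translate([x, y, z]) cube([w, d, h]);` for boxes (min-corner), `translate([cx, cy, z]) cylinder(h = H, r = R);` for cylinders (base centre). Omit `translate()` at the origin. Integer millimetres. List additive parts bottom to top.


cube([210, 270, 30]);
translate([180, 160, 30]) cylinder(h = 90, r = 20);


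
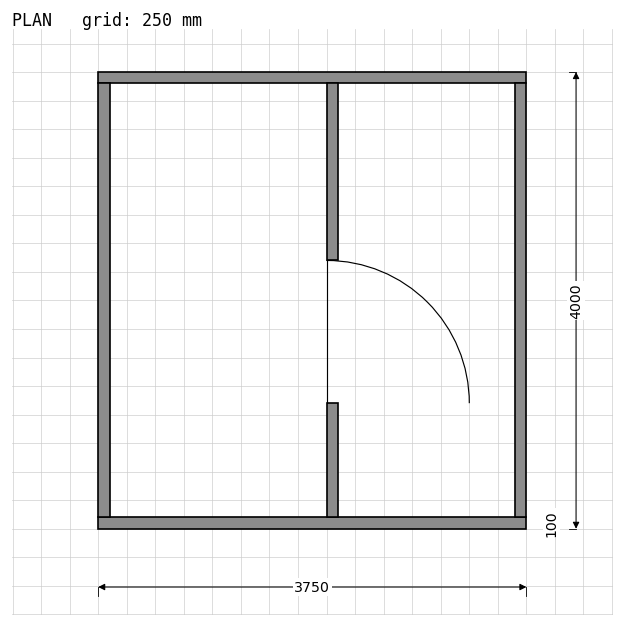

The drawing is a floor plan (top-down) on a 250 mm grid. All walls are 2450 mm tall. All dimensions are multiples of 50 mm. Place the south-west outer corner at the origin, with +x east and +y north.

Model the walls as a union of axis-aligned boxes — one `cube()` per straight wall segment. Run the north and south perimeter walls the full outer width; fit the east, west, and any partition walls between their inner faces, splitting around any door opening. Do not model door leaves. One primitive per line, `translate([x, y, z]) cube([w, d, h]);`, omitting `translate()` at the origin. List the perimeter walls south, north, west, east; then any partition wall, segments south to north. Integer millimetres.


cube([3750, 100, 2450]);
translate([0, 3900, 0]) cube([3750, 100, 2450]);
translate([0, 100, 0]) cube([100, 3800, 2450]);
translate([3650, 100, 0]) cube([100, 3800, 2450]);
translate([2000, 100, 0]) cube([100, 1000, 2450]);
translate([2000, 2350, 0]) cube([100, 1550, 2450]);
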